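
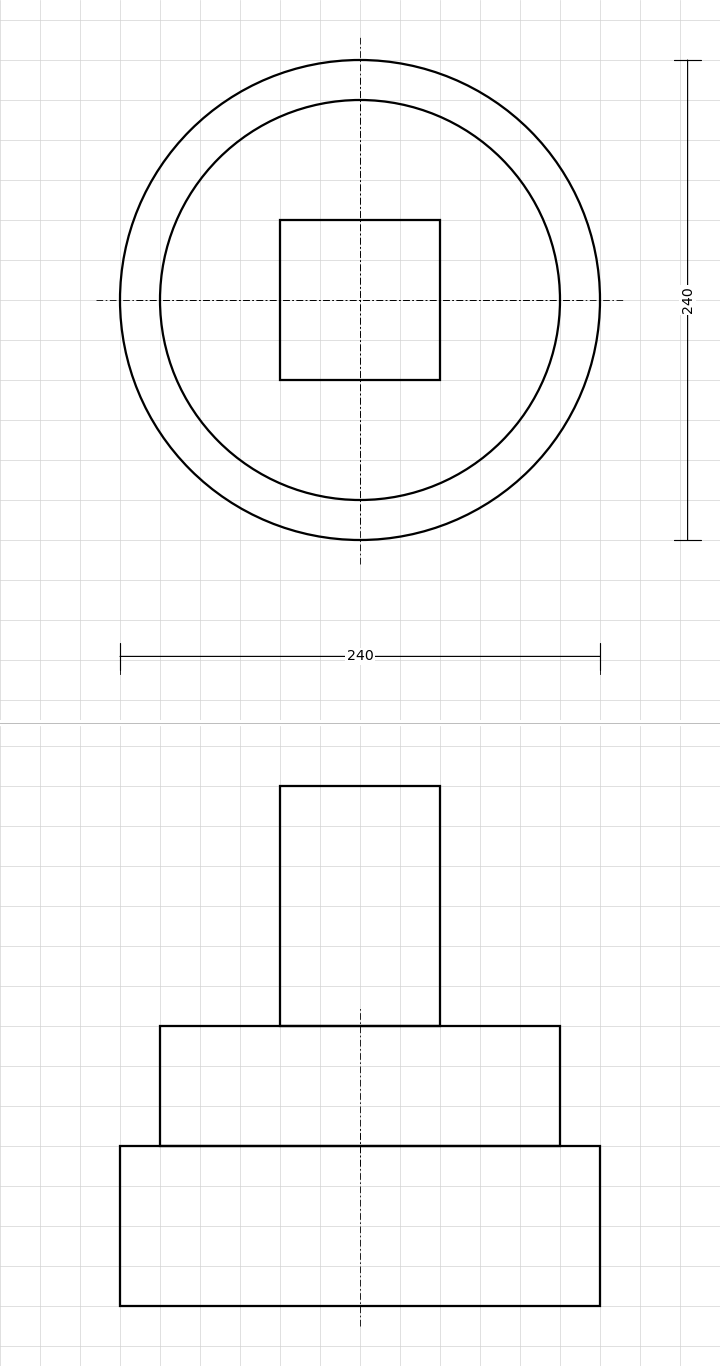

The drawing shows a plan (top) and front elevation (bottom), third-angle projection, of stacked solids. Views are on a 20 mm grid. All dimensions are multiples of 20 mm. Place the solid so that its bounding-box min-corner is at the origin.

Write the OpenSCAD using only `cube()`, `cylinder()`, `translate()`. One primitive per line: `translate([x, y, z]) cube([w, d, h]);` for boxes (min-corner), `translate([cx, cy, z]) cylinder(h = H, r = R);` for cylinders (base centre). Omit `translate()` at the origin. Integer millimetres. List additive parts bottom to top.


translate([120, 120, 0]) cylinder(h = 80, r = 120);
translate([120, 120, 80]) cylinder(h = 60, r = 100);
translate([80, 80, 140]) cube([80, 80, 120]);


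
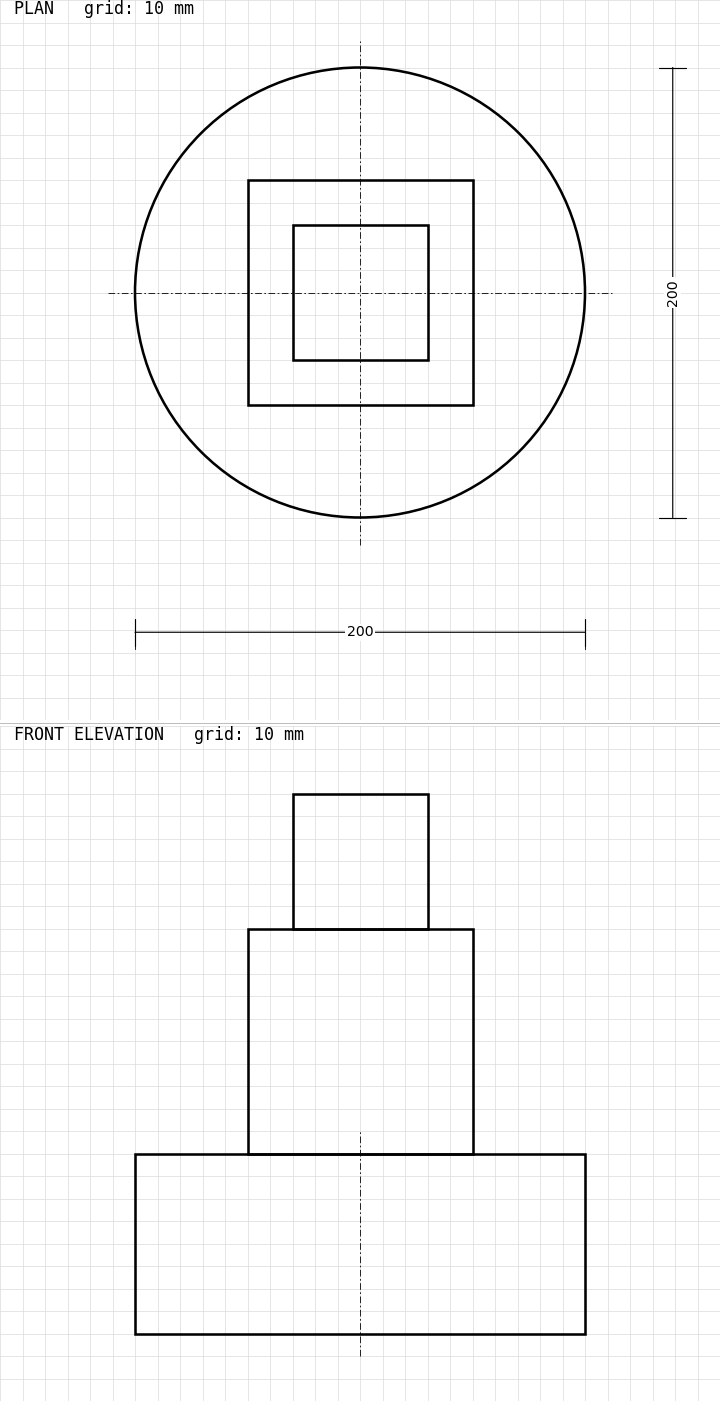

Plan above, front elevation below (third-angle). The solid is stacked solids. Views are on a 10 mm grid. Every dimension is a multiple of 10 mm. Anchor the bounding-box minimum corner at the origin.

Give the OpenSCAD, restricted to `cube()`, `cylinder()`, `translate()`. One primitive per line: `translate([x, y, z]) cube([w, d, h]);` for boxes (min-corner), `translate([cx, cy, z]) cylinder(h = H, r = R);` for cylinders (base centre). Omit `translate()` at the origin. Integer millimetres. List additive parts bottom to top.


translate([100, 100, 0]) cylinder(h = 80, r = 100);
translate([50, 50, 80]) cube([100, 100, 100]);
translate([70, 70, 180]) cube([60, 60, 60]);


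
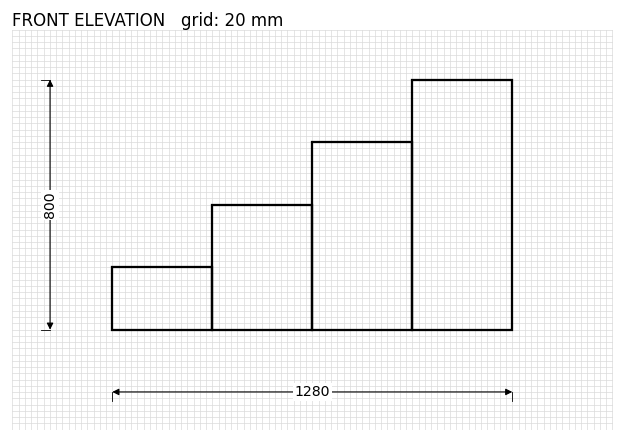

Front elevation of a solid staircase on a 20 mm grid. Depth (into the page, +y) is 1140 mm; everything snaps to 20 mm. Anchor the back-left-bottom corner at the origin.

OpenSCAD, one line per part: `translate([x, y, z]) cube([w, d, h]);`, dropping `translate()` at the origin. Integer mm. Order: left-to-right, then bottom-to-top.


cube([320, 1140, 200]);
translate([320, 0, 0]) cube([320, 1140, 400]);
translate([640, 0, 0]) cube([320, 1140, 600]);
translate([960, 0, 0]) cube([320, 1140, 800]);


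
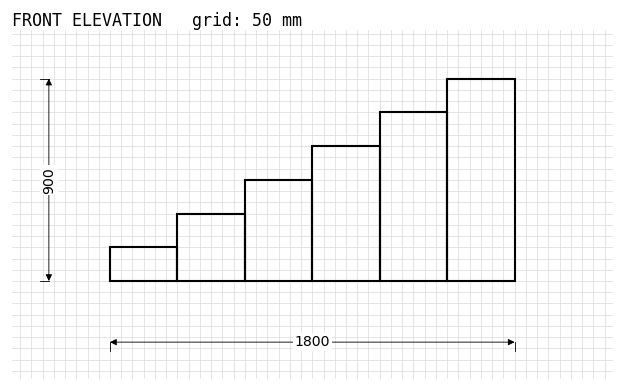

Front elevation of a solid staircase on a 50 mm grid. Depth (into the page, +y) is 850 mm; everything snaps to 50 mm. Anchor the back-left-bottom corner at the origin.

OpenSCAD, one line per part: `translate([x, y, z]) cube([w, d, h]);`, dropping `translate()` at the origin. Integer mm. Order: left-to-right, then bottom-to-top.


cube([300, 850, 150]);
translate([300, 0, 0]) cube([300, 850, 300]);
translate([600, 0, 0]) cube([300, 850, 450]);
translate([900, 0, 0]) cube([300, 850, 600]);
translate([1200, 0, 0]) cube([300, 850, 750]);
translate([1500, 0, 0]) cube([300, 850, 900]);


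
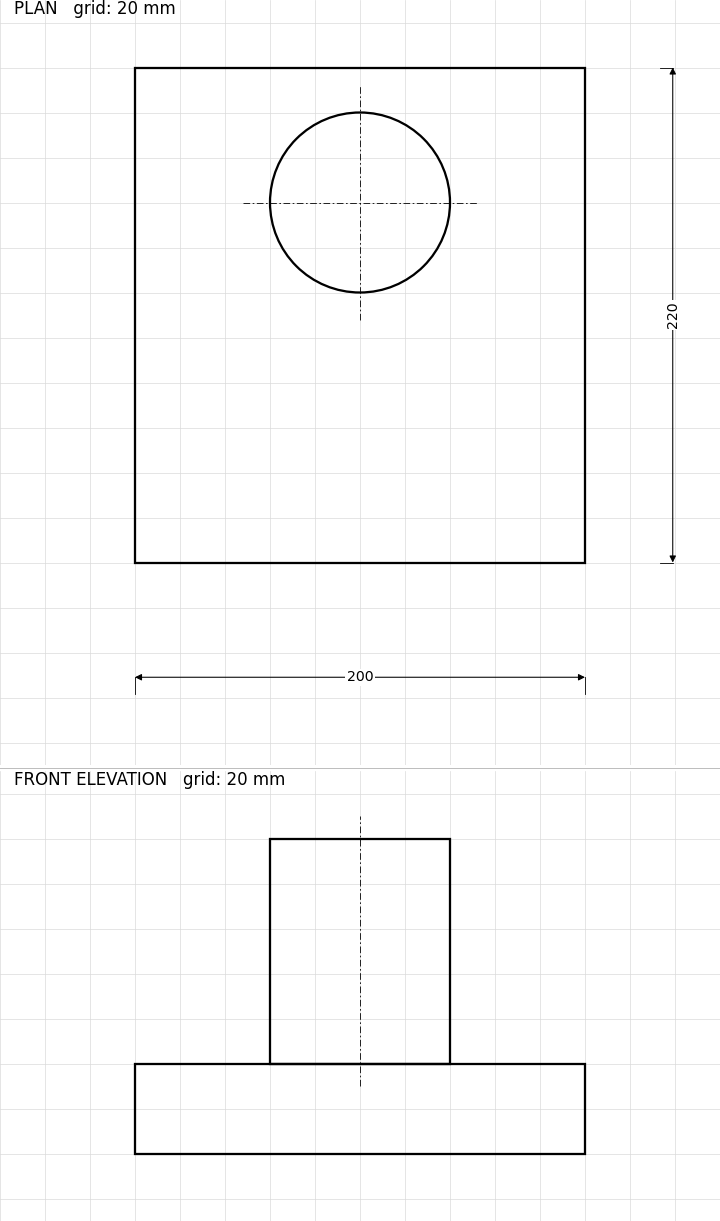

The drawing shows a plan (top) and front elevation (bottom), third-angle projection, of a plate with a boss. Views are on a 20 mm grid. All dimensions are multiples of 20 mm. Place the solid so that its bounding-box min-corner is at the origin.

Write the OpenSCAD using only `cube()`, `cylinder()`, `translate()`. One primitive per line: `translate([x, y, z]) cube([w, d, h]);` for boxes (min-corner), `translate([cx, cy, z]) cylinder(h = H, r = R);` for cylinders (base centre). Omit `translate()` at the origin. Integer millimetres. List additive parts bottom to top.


cube([200, 220, 40]);
translate([100, 160, 40]) cylinder(h = 100, r = 40);


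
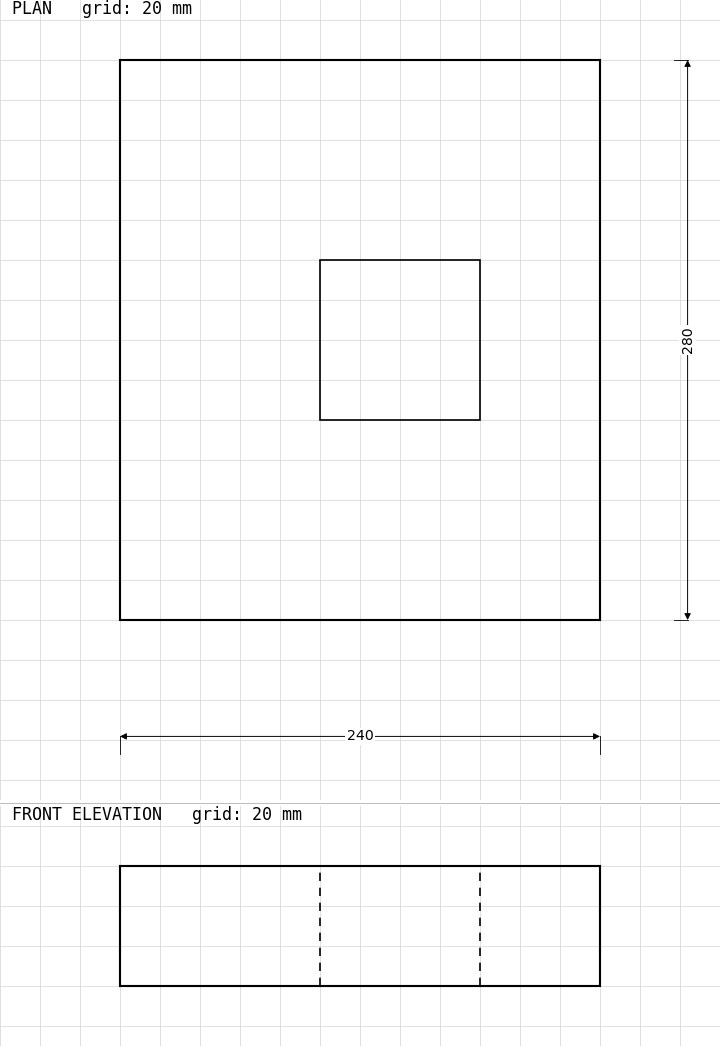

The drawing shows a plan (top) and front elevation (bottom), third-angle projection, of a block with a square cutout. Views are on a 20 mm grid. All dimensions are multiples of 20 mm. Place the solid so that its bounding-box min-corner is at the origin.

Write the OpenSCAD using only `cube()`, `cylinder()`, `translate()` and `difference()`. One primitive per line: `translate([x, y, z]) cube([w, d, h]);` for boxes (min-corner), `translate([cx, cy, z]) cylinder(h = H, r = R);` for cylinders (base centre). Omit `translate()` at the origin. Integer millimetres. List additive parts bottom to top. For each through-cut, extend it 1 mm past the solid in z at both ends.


difference() {
  cube([240, 280, 60]);
  translate([100, 100, -1]) cube([80, 80, 62]);
}


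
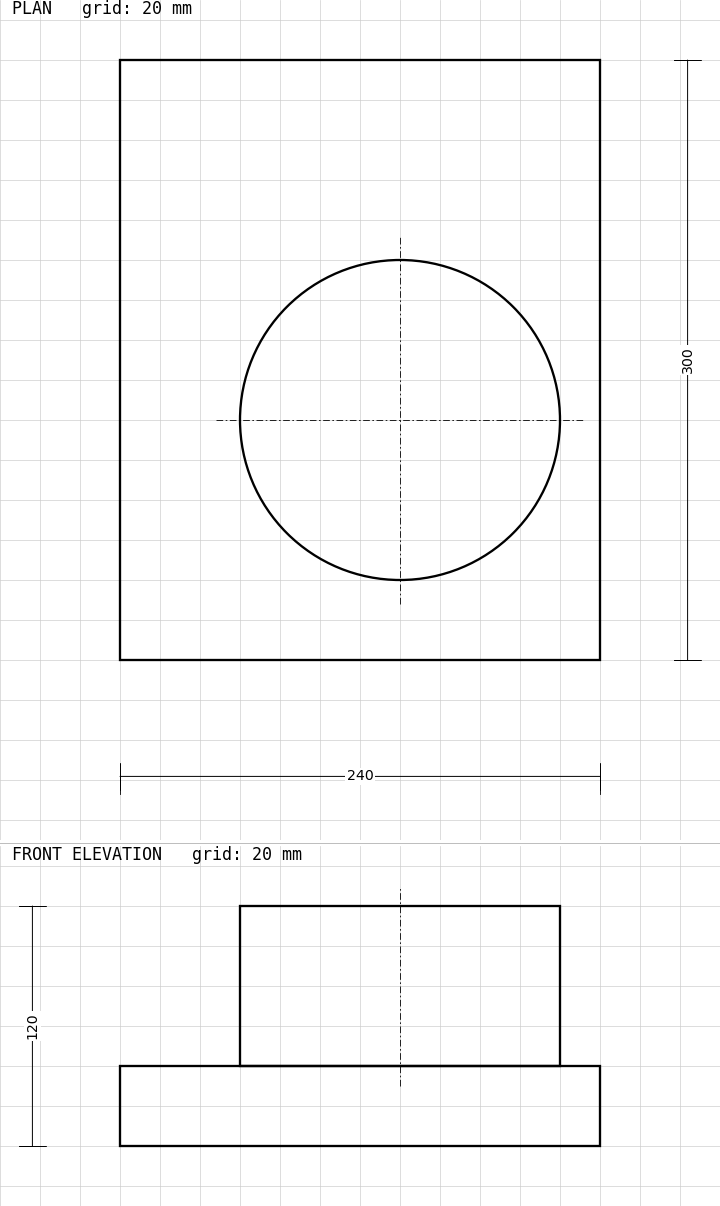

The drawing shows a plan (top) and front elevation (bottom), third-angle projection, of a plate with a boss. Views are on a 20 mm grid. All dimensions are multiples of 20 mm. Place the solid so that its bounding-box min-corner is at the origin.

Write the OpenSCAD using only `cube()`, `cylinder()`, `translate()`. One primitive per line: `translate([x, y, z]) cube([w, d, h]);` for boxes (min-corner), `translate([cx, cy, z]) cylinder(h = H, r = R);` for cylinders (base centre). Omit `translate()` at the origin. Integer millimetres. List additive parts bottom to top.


cube([240, 300, 40]);
translate([140, 120, 40]) cylinder(h = 80, r = 80);


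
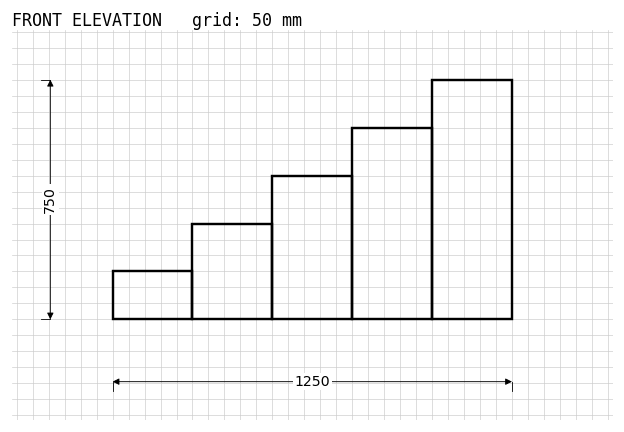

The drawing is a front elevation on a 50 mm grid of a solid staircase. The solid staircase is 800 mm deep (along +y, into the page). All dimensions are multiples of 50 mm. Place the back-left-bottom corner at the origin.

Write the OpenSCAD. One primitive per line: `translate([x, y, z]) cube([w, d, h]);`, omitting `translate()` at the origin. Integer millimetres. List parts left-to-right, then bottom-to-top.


cube([250, 800, 150]);
translate([250, 0, 0]) cube([250, 800, 300]);
translate([500, 0, 0]) cube([250, 800, 450]);
translate([750, 0, 0]) cube([250, 800, 600]);
translate([1000, 0, 0]) cube([250, 800, 750]);


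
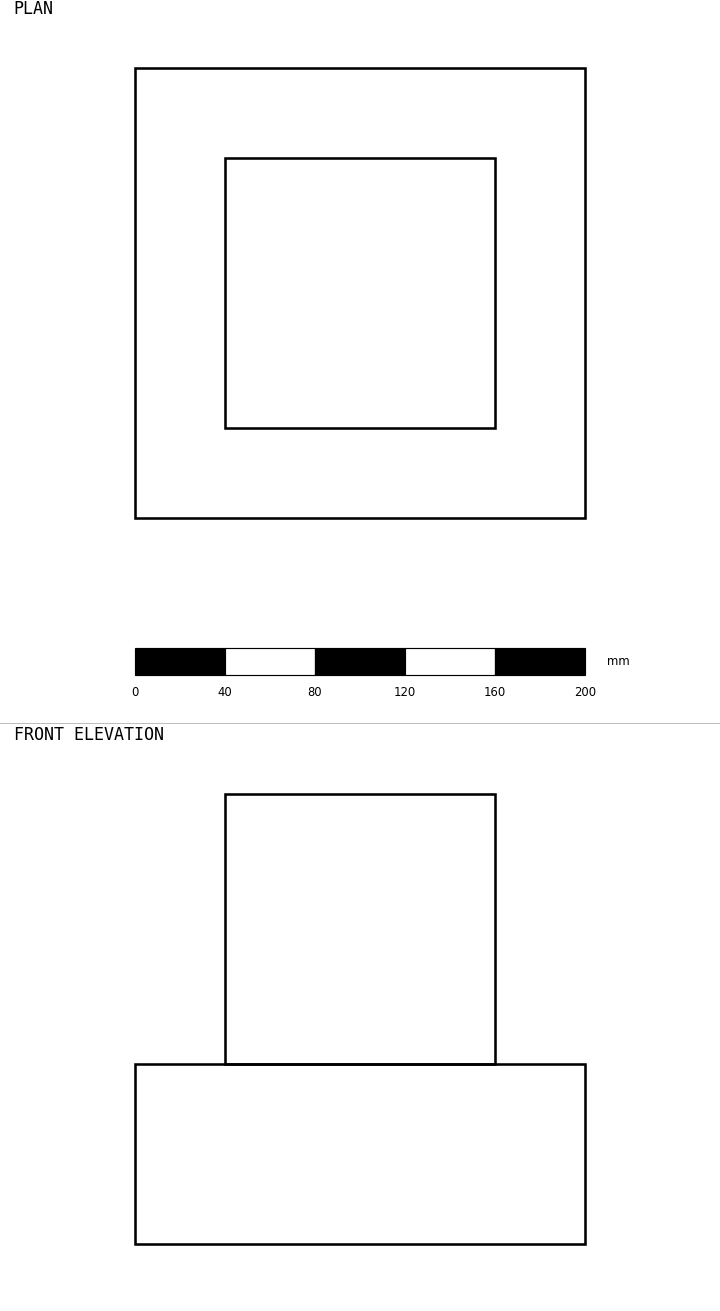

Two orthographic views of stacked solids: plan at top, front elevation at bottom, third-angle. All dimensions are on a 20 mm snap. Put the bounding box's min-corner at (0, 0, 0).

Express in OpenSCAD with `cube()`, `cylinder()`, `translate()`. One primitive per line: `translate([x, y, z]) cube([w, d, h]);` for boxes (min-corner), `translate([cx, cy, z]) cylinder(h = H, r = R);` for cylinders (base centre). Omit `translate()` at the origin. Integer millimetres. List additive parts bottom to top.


cube([200, 200, 80]);
translate([40, 40, 80]) cube([120, 120, 120]);


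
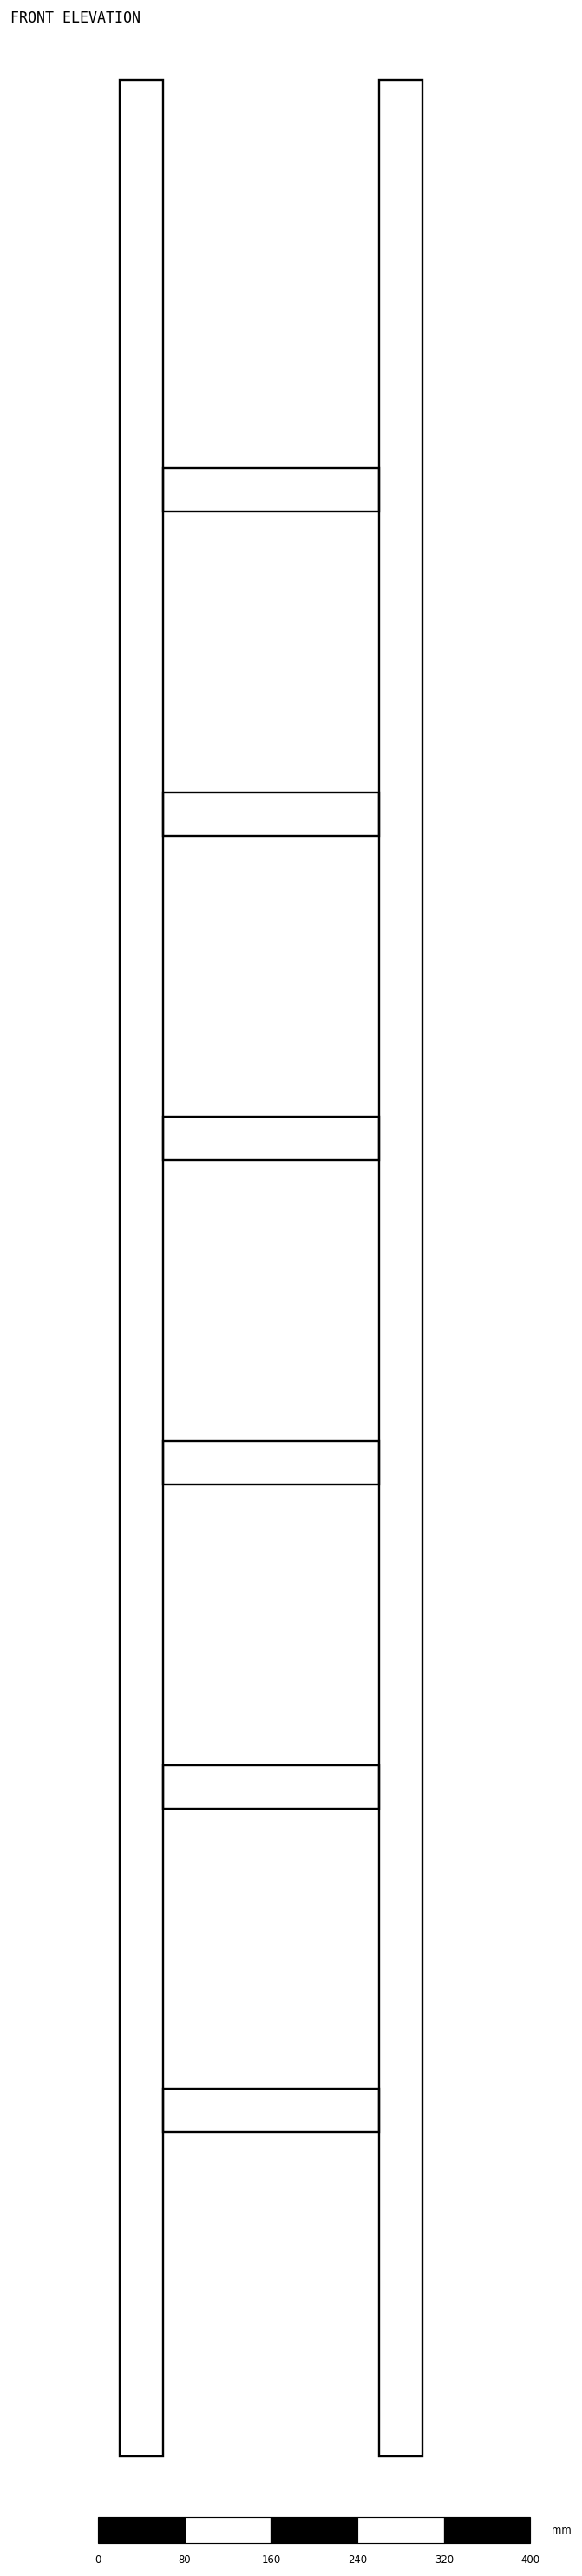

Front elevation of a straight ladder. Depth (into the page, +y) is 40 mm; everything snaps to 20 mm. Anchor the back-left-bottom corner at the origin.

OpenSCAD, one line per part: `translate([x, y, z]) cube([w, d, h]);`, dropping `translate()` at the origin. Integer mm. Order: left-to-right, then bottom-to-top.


cube([40, 40, 2200]);
translate([40, 0, 300]) cube([200, 40, 40]);
translate([40, 0, 600]) cube([200, 40, 40]);
translate([40, 0, 900]) cube([200, 40, 40]);
translate([40, 0, 1200]) cube([200, 40, 40]);
translate([40, 0, 1500]) cube([200, 40, 40]);
translate([40, 0, 1800]) cube([200, 40, 40]);
translate([240, 0, 0]) cube([40, 40, 2200]);


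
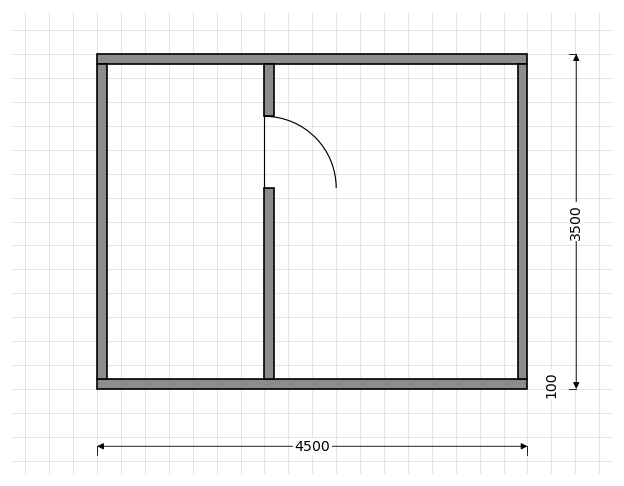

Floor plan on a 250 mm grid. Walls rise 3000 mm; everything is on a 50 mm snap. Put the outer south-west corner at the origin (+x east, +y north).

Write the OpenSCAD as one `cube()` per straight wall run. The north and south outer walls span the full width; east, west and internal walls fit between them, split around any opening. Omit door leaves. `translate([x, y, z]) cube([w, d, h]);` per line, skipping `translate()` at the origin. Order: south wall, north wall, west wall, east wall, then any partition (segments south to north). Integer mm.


cube([4500, 100, 3000]);
translate([0, 3400, 0]) cube([4500, 100, 3000]);
translate([0, 100, 0]) cube([100, 3300, 3000]);
translate([4400, 100, 0]) cube([100, 3300, 3000]);
translate([1750, 100, 0]) cube([100, 2000, 3000]);
translate([1750, 2850, 0]) cube([100, 550, 3000]);


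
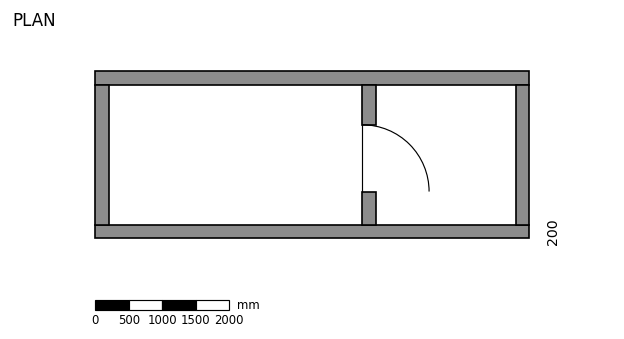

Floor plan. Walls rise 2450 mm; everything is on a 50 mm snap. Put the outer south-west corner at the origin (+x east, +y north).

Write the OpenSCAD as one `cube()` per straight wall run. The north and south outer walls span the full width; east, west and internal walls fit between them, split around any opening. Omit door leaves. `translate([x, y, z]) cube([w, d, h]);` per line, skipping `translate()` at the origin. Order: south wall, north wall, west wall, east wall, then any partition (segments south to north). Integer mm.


cube([6500, 200, 2450]);
translate([0, 2300, 0]) cube([6500, 200, 2450]);
translate([0, 200, 0]) cube([200, 2100, 2450]);
translate([6300, 200, 0]) cube([200, 2100, 2450]);
translate([4000, 200, 0]) cube([200, 500, 2450]);
translate([4000, 1700, 0]) cube([200, 600, 2450]);


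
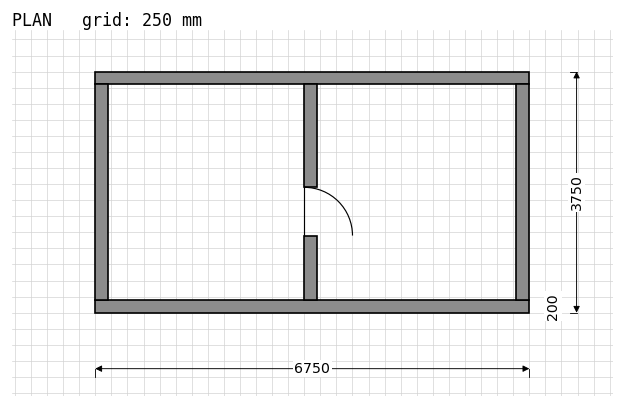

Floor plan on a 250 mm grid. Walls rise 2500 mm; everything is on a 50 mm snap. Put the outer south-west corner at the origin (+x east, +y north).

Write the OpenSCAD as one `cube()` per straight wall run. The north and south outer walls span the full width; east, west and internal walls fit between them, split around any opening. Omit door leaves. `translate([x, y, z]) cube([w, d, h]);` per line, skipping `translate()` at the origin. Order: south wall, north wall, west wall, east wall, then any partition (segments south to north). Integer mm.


cube([6750, 200, 2500]);
translate([0, 3550, 0]) cube([6750, 200, 2500]);
translate([0, 200, 0]) cube([200, 3350, 2500]);
translate([6550, 200, 0]) cube([200, 3350, 2500]);
translate([3250, 200, 0]) cube([200, 1000, 2500]);
translate([3250, 1950, 0]) cube([200, 1600, 2500]);


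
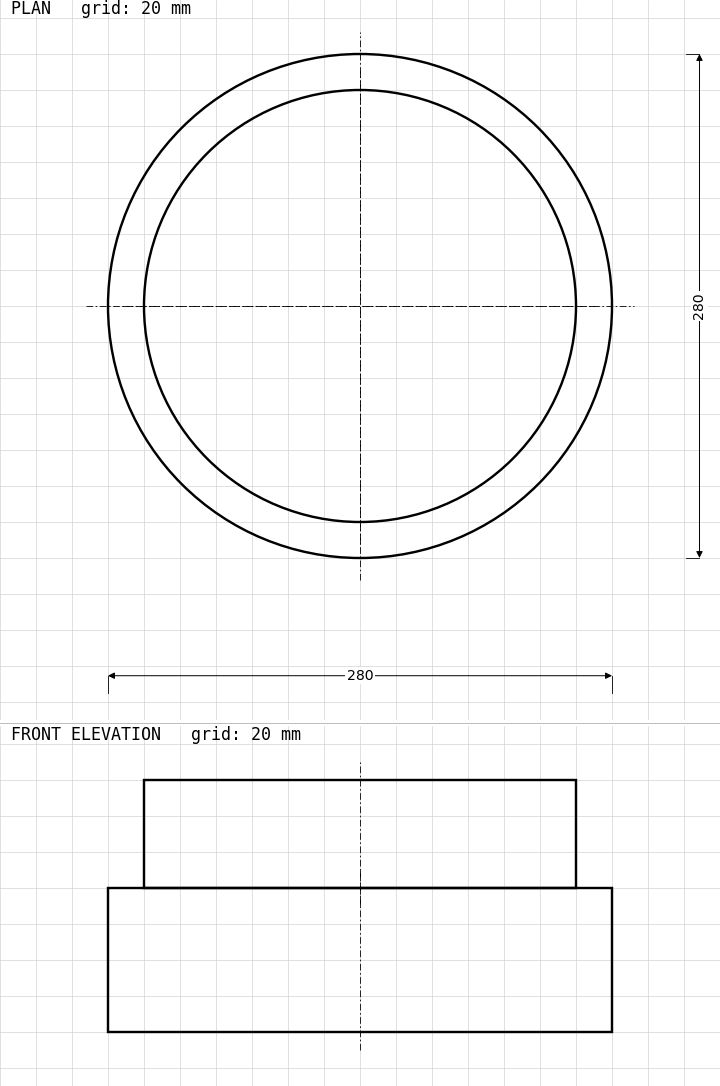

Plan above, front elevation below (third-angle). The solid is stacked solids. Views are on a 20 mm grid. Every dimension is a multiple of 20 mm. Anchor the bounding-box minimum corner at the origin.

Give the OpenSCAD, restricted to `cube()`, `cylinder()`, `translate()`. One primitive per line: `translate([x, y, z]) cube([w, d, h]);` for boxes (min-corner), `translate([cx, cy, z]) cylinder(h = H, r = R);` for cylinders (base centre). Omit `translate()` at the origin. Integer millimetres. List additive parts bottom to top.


translate([140, 140, 0]) cylinder(h = 80, r = 140);
translate([140, 140, 80]) cylinder(h = 60, r = 120);


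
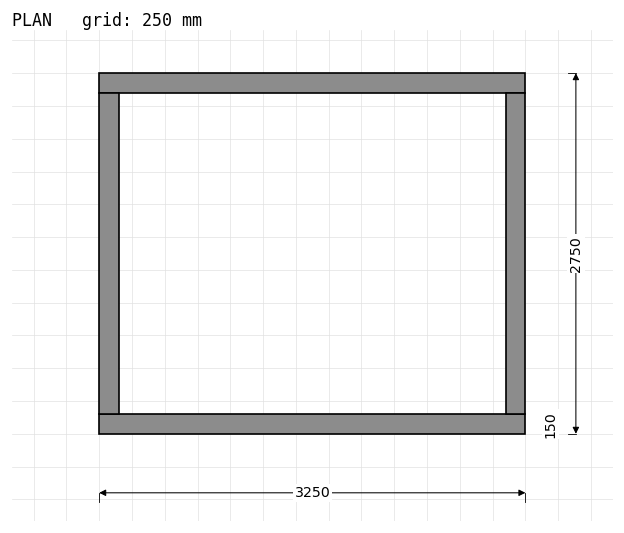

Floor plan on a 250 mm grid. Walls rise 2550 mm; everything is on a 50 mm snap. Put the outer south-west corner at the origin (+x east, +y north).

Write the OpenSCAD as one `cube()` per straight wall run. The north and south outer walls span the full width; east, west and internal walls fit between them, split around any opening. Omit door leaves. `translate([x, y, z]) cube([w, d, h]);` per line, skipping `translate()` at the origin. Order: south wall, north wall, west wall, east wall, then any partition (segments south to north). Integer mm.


cube([3250, 150, 2550]);
translate([0, 2600, 0]) cube([3250, 150, 2550]);
translate([0, 150, 0]) cube([150, 2450, 2550]);
translate([3100, 150, 0]) cube([150, 2450, 2550]);


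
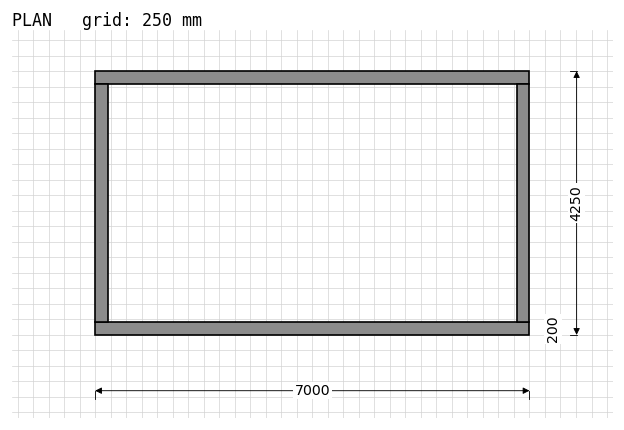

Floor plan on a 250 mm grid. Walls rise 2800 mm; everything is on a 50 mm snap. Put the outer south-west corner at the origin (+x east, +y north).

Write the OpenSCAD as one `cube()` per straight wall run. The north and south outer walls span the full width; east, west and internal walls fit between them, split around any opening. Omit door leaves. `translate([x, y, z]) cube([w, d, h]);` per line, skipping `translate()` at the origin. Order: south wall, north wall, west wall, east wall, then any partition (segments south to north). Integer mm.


cube([7000, 200, 2800]);
translate([0, 4050, 0]) cube([7000, 200, 2800]);
translate([0, 200, 0]) cube([200, 3850, 2800]);
translate([6800, 200, 0]) cube([200, 3850, 2800]);


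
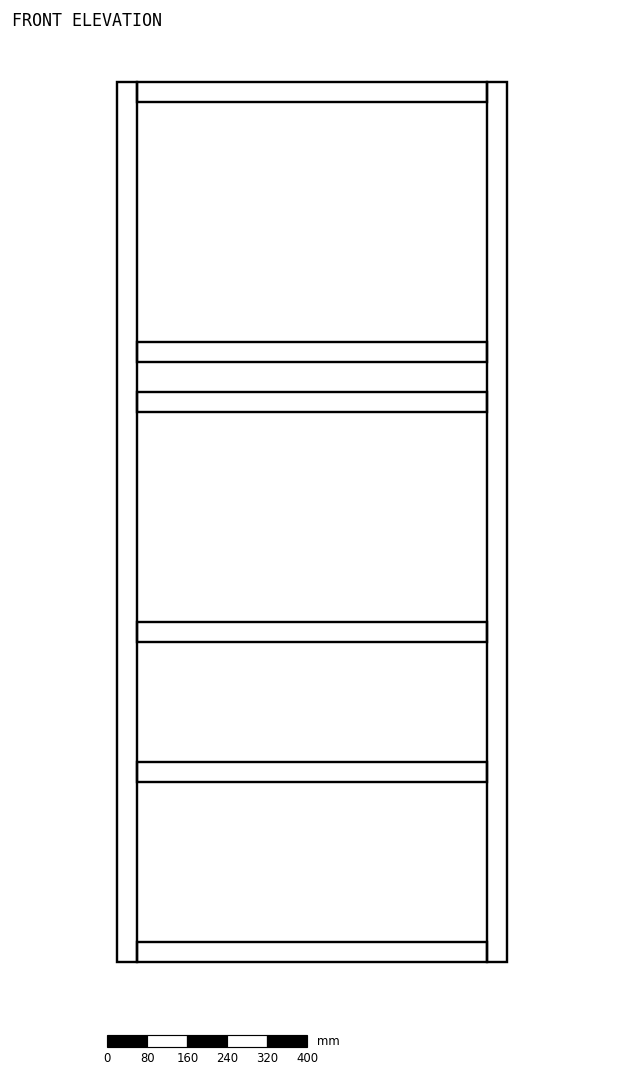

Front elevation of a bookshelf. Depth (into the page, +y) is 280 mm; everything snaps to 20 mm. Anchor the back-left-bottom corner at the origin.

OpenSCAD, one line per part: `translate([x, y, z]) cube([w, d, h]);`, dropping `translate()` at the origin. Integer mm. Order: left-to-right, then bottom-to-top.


cube([40, 280, 1760]);
translate([40, 0, 0]) cube([700, 280, 40]);
translate([40, 0, 360]) cube([700, 280, 40]);
translate([40, 0, 640]) cube([700, 280, 40]);
translate([40, 0, 1100]) cube([700, 280, 40]);
translate([40, 0, 1200]) cube([700, 280, 40]);
translate([40, 0, 1720]) cube([700, 280, 40]);
translate([740, 0, 0]) cube([40, 280, 1760]);


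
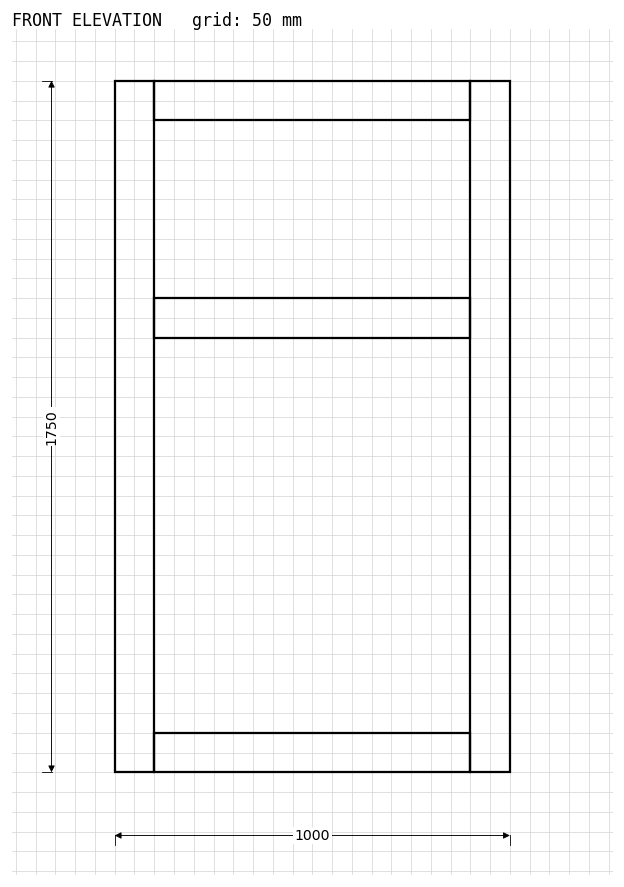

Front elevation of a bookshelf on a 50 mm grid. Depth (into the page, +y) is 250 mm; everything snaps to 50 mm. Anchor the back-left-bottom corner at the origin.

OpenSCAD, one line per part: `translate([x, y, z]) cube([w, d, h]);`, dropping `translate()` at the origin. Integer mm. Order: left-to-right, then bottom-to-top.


cube([100, 250, 1750]);
translate([100, 0, 0]) cube([800, 250, 100]);
translate([100, 0, 1100]) cube([800, 250, 100]);
translate([100, 0, 1650]) cube([800, 250, 100]);
translate([900, 0, 0]) cube([100, 250, 1750]);


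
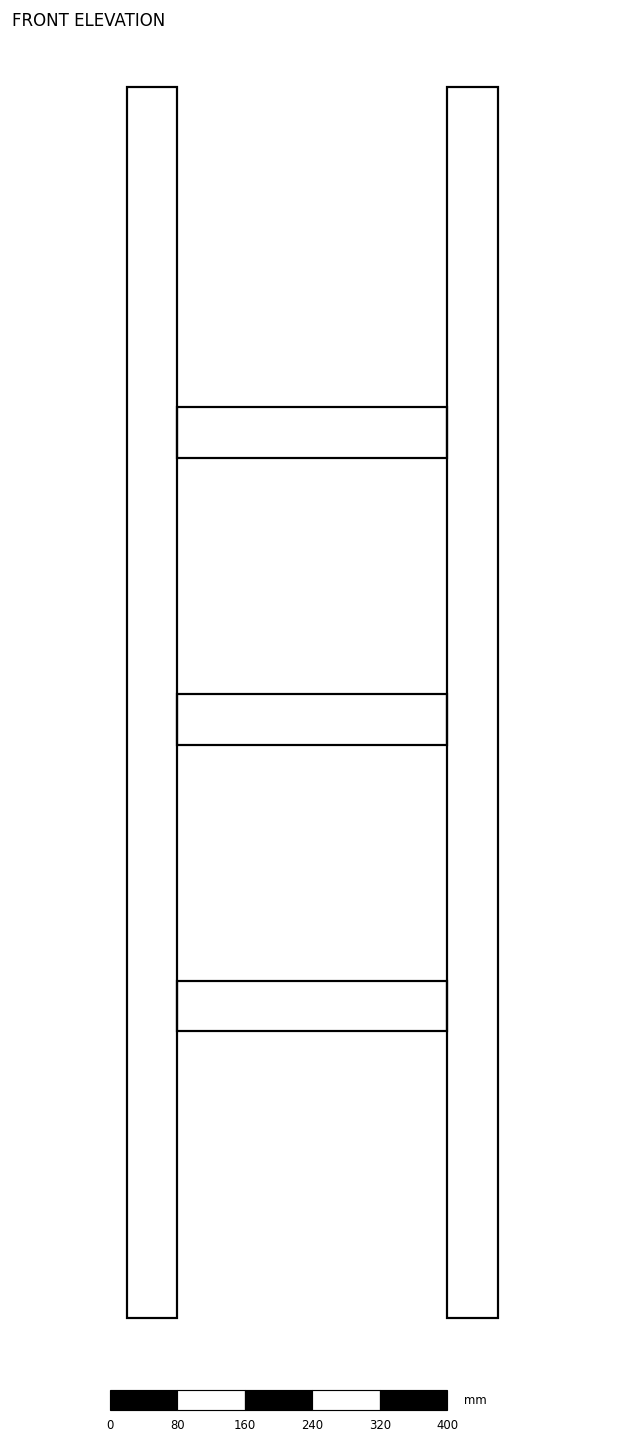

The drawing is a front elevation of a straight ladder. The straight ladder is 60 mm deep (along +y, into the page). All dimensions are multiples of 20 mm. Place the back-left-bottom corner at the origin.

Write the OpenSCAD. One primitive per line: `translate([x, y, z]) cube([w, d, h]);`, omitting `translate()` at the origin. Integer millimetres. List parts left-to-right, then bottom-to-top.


cube([60, 60, 1460]);
translate([60, 0, 340]) cube([320, 60, 60]);
translate([60, 0, 680]) cube([320, 60, 60]);
translate([60, 0, 1020]) cube([320, 60, 60]);
translate([380, 0, 0]) cube([60, 60, 1460]);


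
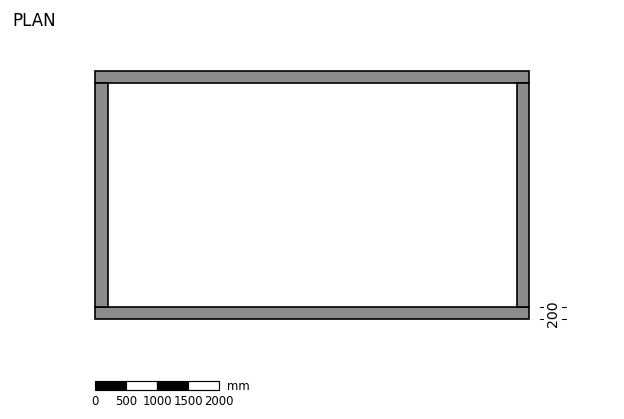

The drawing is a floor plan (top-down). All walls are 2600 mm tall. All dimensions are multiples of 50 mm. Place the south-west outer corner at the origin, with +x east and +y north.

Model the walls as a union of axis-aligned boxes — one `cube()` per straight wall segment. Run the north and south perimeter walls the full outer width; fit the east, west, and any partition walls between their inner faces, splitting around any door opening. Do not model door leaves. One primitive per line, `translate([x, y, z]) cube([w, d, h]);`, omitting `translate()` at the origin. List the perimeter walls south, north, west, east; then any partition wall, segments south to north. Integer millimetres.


cube([7000, 200, 2600]);
translate([0, 3800, 0]) cube([7000, 200, 2600]);
translate([0, 200, 0]) cube([200, 3600, 2600]);
translate([6800, 200, 0]) cube([200, 3600, 2600]);


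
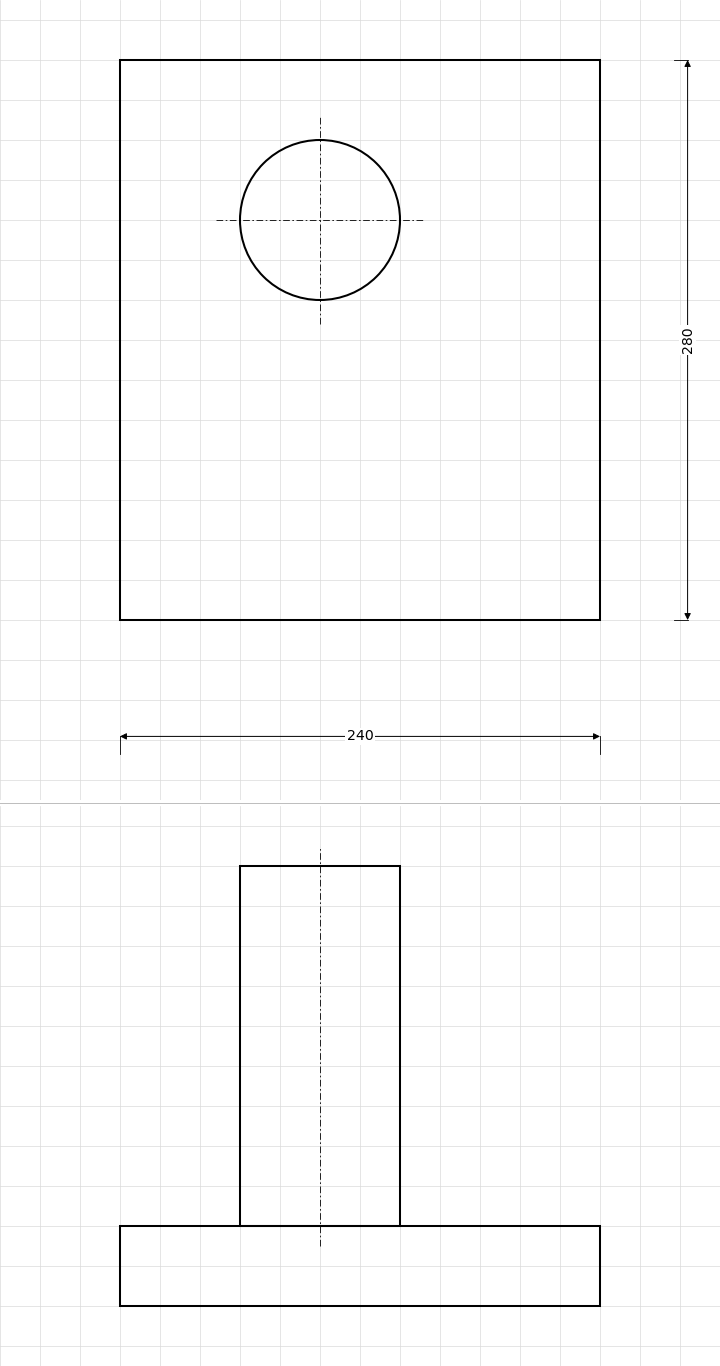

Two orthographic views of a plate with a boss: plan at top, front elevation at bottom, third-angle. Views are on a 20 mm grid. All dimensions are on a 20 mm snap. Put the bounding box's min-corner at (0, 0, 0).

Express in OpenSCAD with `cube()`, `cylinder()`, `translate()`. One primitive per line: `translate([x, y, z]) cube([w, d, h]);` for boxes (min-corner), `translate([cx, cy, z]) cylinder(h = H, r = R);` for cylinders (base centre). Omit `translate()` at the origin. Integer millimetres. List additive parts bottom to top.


cube([240, 280, 40]);
translate([100, 200, 40]) cylinder(h = 180, r = 40);


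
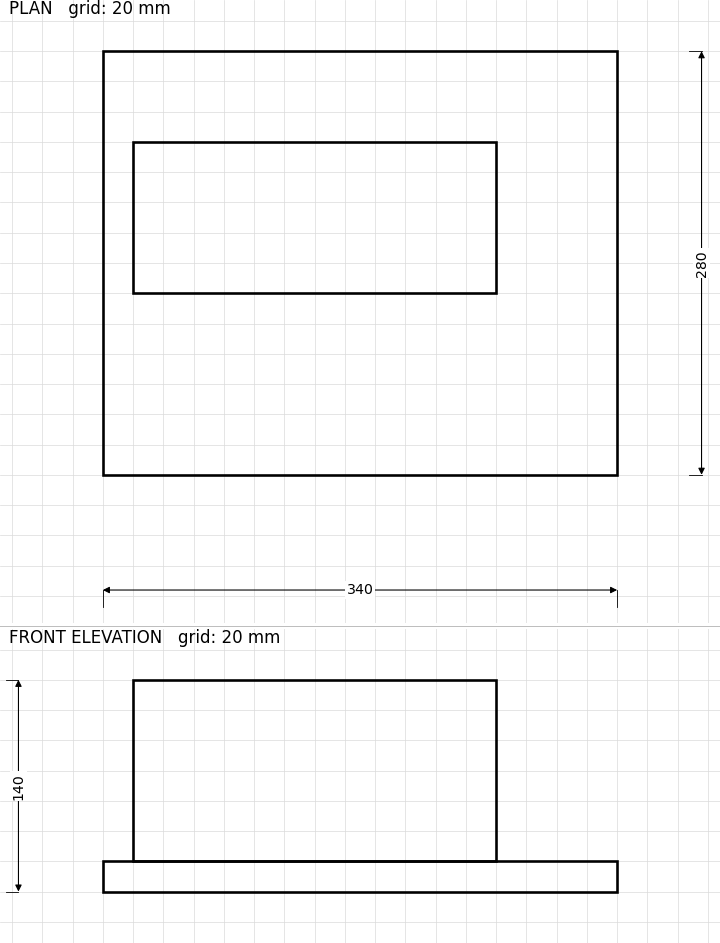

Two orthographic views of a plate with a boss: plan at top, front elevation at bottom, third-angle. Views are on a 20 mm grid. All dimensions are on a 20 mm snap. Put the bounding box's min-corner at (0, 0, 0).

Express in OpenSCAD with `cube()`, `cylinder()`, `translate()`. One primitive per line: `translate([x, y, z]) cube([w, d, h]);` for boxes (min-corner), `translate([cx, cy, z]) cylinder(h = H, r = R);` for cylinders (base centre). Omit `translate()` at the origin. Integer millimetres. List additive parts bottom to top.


cube([340, 280, 20]);
translate([20, 120, 20]) cube([240, 100, 120]);


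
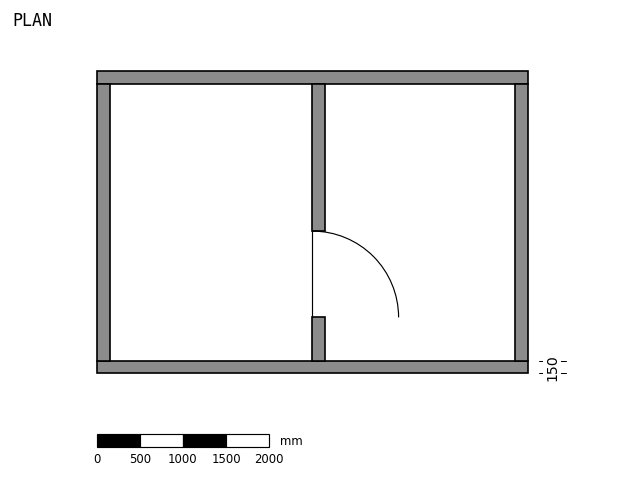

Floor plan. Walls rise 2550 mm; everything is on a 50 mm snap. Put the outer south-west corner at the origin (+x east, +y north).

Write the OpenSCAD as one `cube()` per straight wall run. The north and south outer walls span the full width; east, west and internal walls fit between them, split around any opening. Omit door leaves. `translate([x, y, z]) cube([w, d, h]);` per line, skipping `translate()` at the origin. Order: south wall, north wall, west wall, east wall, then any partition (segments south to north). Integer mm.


cube([5000, 150, 2550]);
translate([0, 3350, 0]) cube([5000, 150, 2550]);
translate([0, 150, 0]) cube([150, 3200, 2550]);
translate([4850, 150, 0]) cube([150, 3200, 2550]);
translate([2500, 150, 0]) cube([150, 500, 2550]);
translate([2500, 1650, 0]) cube([150, 1700, 2550]);


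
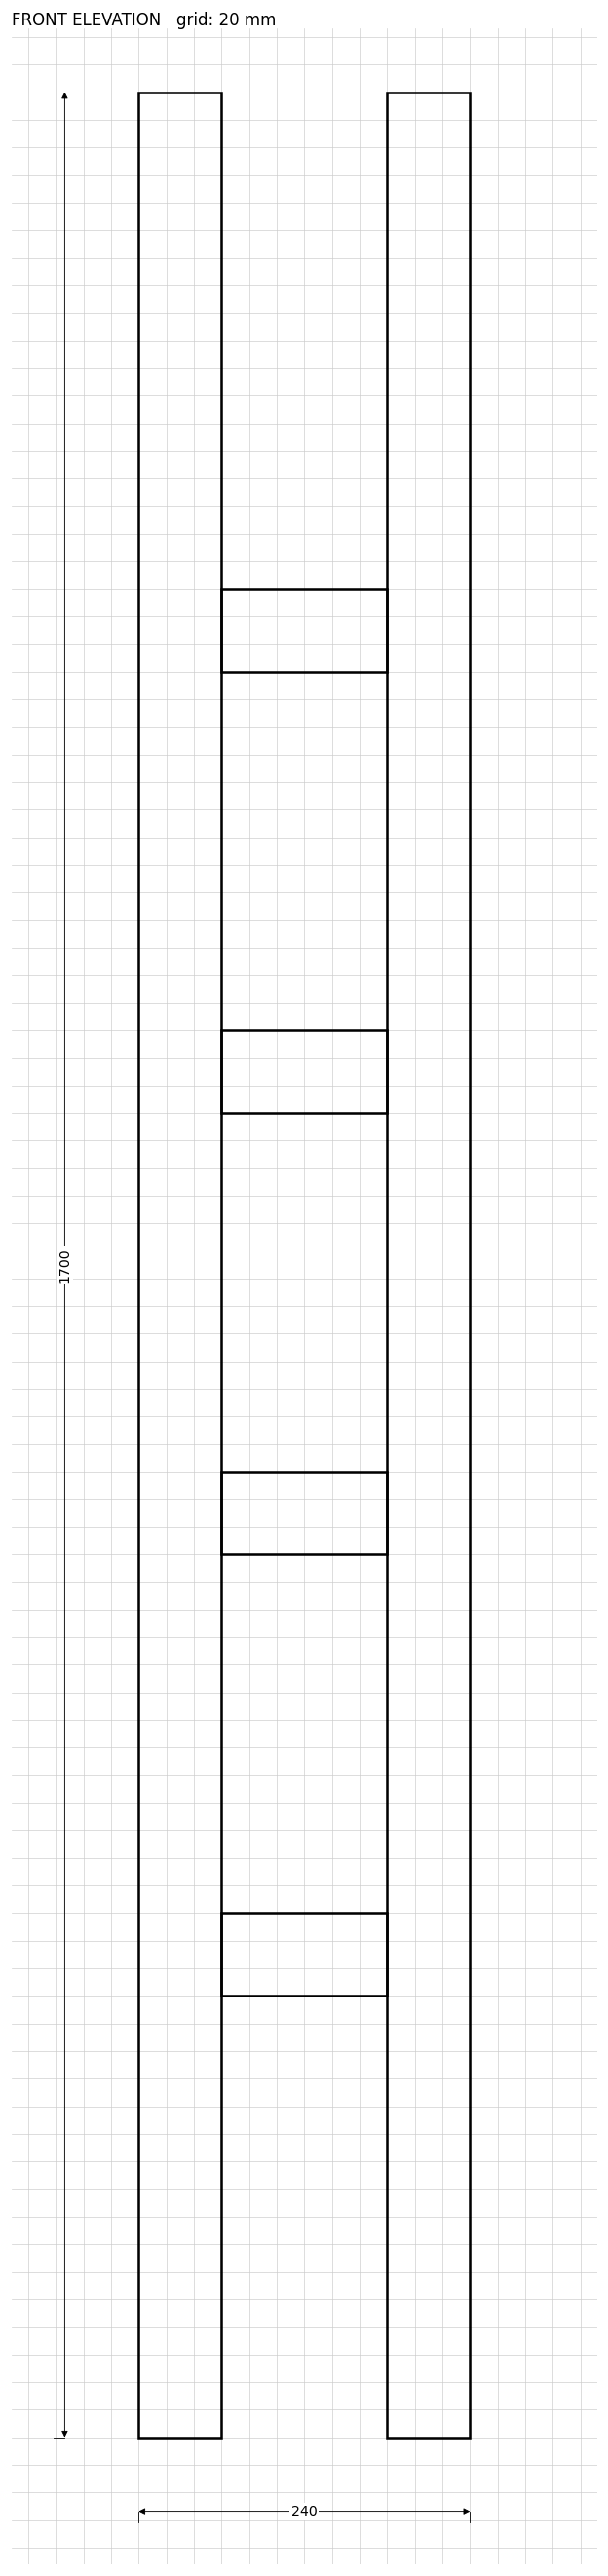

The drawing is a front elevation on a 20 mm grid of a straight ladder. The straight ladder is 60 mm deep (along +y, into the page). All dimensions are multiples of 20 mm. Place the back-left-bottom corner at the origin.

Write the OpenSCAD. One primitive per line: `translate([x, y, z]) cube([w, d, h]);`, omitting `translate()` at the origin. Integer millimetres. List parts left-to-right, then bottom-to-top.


cube([60, 60, 1700]);
translate([60, 0, 320]) cube([120, 60, 60]);
translate([60, 0, 640]) cube([120, 60, 60]);
translate([60, 0, 960]) cube([120, 60, 60]);
translate([60, 0, 1280]) cube([120, 60, 60]);
translate([180, 0, 0]) cube([60, 60, 1700]);


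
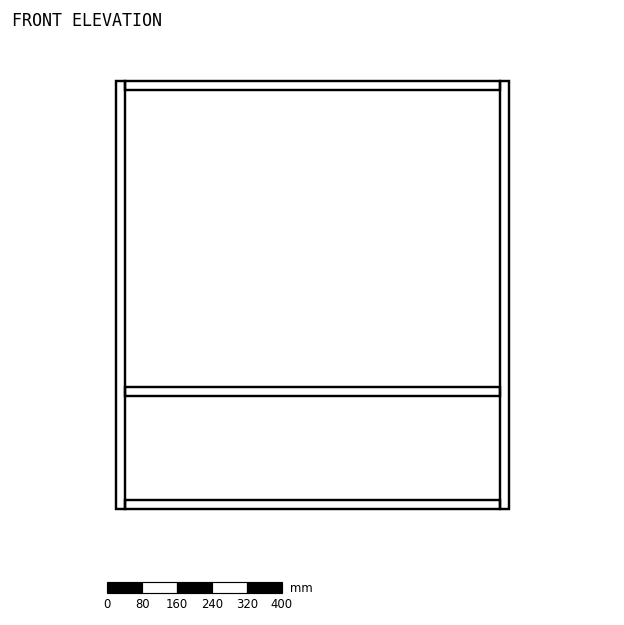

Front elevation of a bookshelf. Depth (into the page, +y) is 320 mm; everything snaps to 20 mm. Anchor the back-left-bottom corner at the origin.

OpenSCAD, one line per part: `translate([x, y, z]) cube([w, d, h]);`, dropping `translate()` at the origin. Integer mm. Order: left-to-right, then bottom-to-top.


cube([20, 320, 980]);
translate([20, 0, 0]) cube([860, 320, 20]);
translate([20, 0, 260]) cube([860, 320, 20]);
translate([20, 0, 960]) cube([860, 320, 20]);
translate([880, 0, 0]) cube([20, 320, 980]);


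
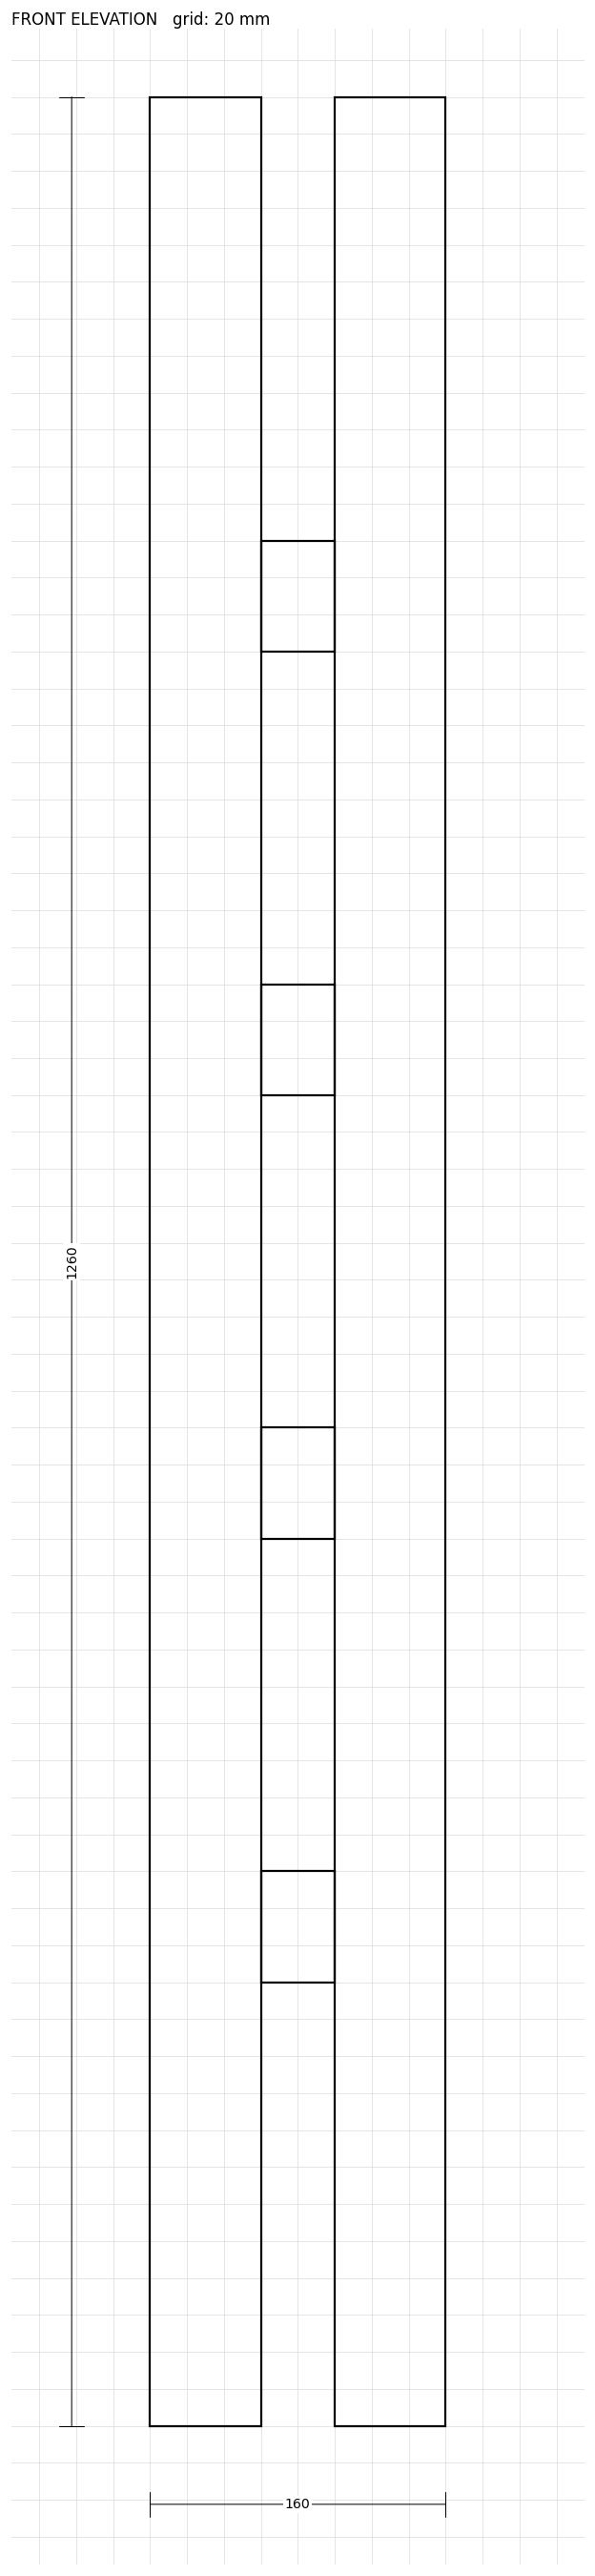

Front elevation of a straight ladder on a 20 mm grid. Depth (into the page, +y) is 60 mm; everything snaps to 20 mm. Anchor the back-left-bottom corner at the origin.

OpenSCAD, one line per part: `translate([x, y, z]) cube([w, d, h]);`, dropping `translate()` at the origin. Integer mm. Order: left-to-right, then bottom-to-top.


cube([60, 60, 1260]);
translate([60, 0, 240]) cube([40, 60, 60]);
translate([60, 0, 480]) cube([40, 60, 60]);
translate([60, 0, 720]) cube([40, 60, 60]);
translate([60, 0, 960]) cube([40, 60, 60]);
translate([100, 0, 0]) cube([60, 60, 1260]);


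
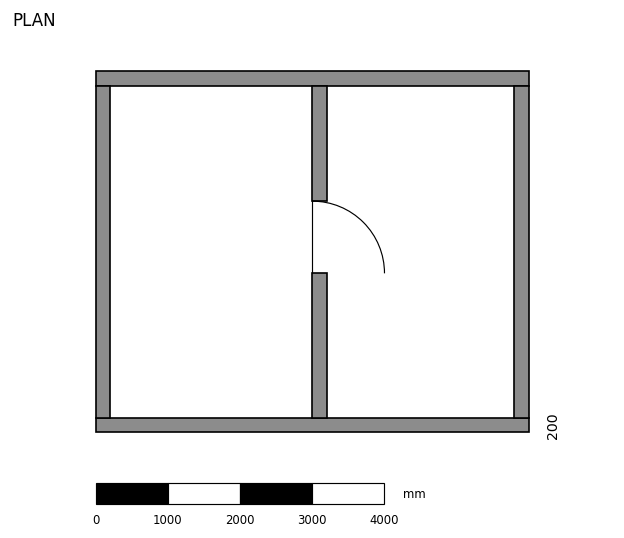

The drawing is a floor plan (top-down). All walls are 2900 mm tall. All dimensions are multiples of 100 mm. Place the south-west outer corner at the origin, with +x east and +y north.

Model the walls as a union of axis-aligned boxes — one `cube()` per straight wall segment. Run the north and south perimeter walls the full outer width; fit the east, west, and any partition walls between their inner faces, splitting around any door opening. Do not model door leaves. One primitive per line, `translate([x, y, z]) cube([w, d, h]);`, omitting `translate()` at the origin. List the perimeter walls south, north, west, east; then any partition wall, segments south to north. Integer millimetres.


cube([6000, 200, 2900]);
translate([0, 4800, 0]) cube([6000, 200, 2900]);
translate([0, 200, 0]) cube([200, 4600, 2900]);
translate([5800, 200, 0]) cube([200, 4600, 2900]);
translate([3000, 200, 0]) cube([200, 2000, 2900]);
translate([3000, 3200, 0]) cube([200, 1600, 2900]);


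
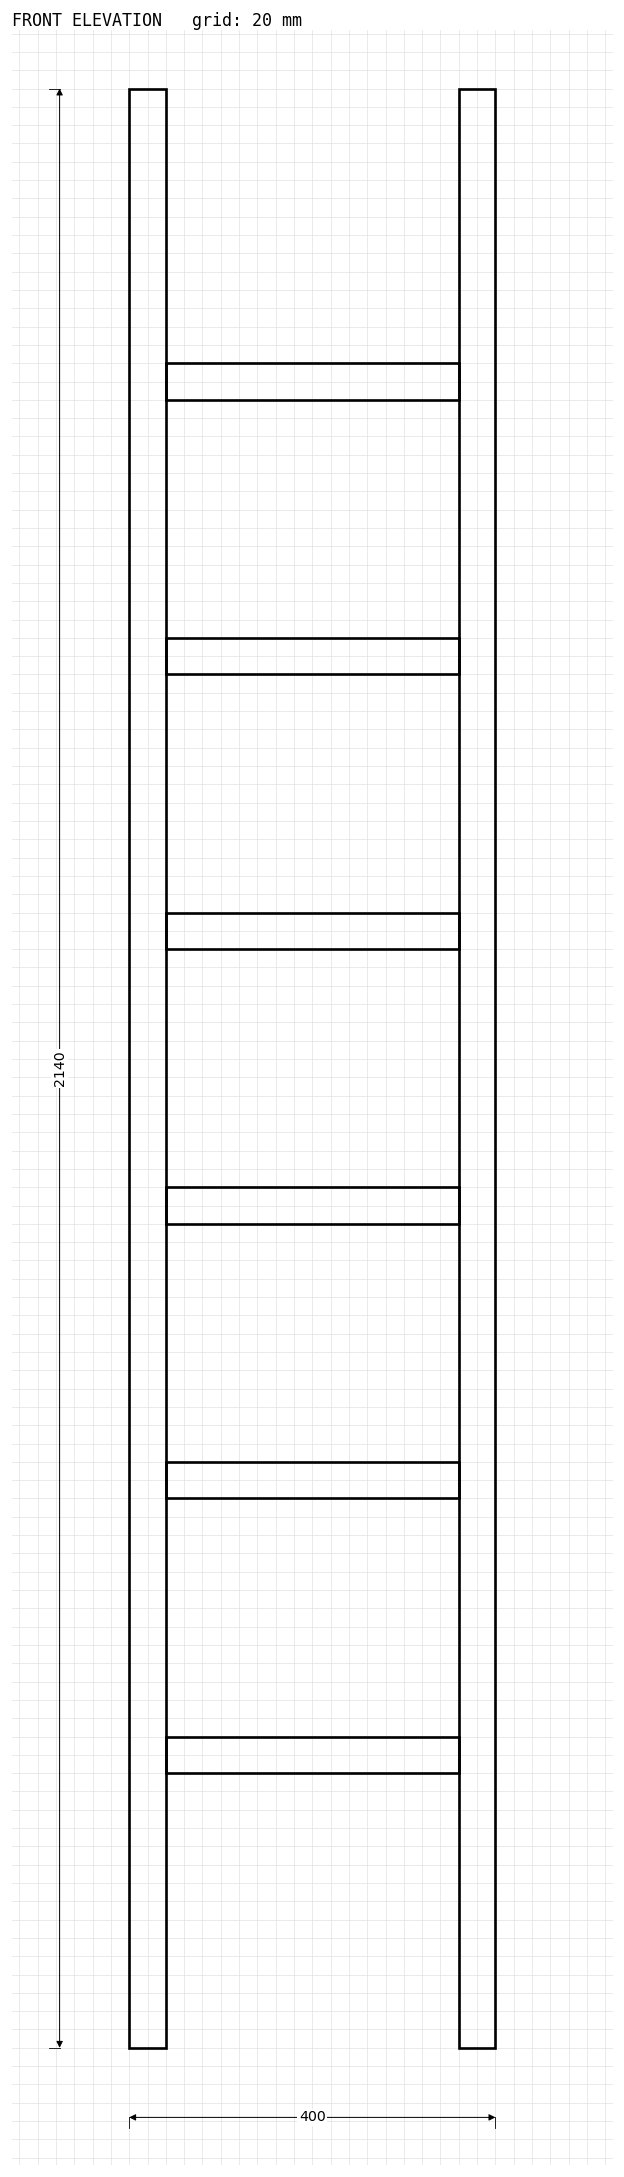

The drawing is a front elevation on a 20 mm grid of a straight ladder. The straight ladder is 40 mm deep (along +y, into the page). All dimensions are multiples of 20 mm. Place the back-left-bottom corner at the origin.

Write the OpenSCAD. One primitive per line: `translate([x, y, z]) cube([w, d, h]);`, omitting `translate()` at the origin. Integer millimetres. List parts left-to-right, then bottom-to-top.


cube([40, 40, 2140]);
translate([40, 0, 300]) cube([320, 40, 40]);
translate([40, 0, 600]) cube([320, 40, 40]);
translate([40, 0, 900]) cube([320, 40, 40]);
translate([40, 0, 1200]) cube([320, 40, 40]);
translate([40, 0, 1500]) cube([320, 40, 40]);
translate([40, 0, 1800]) cube([320, 40, 40]);
translate([360, 0, 0]) cube([40, 40, 2140]);


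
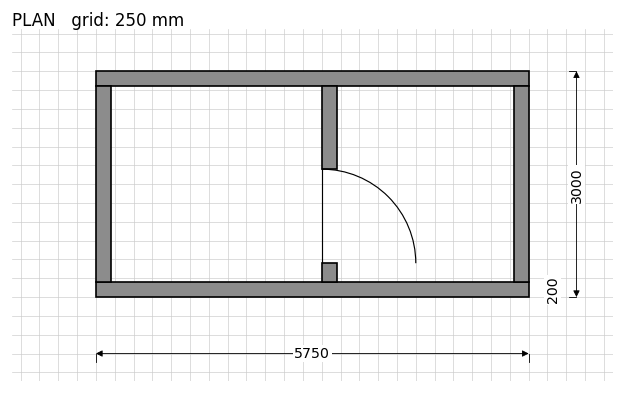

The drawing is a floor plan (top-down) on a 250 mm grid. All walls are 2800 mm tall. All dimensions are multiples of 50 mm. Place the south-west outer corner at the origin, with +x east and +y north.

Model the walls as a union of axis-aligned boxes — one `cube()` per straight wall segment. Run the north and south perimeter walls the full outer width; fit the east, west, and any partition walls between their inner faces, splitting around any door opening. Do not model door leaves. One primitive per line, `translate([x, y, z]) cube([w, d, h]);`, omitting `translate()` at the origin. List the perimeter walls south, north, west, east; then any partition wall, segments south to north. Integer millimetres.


cube([5750, 200, 2800]);
translate([0, 2800, 0]) cube([5750, 200, 2800]);
translate([0, 200, 0]) cube([200, 2600, 2800]);
translate([5550, 200, 0]) cube([200, 2600, 2800]);
translate([3000, 200, 0]) cube([200, 250, 2800]);
translate([3000, 1700, 0]) cube([200, 1100, 2800]);


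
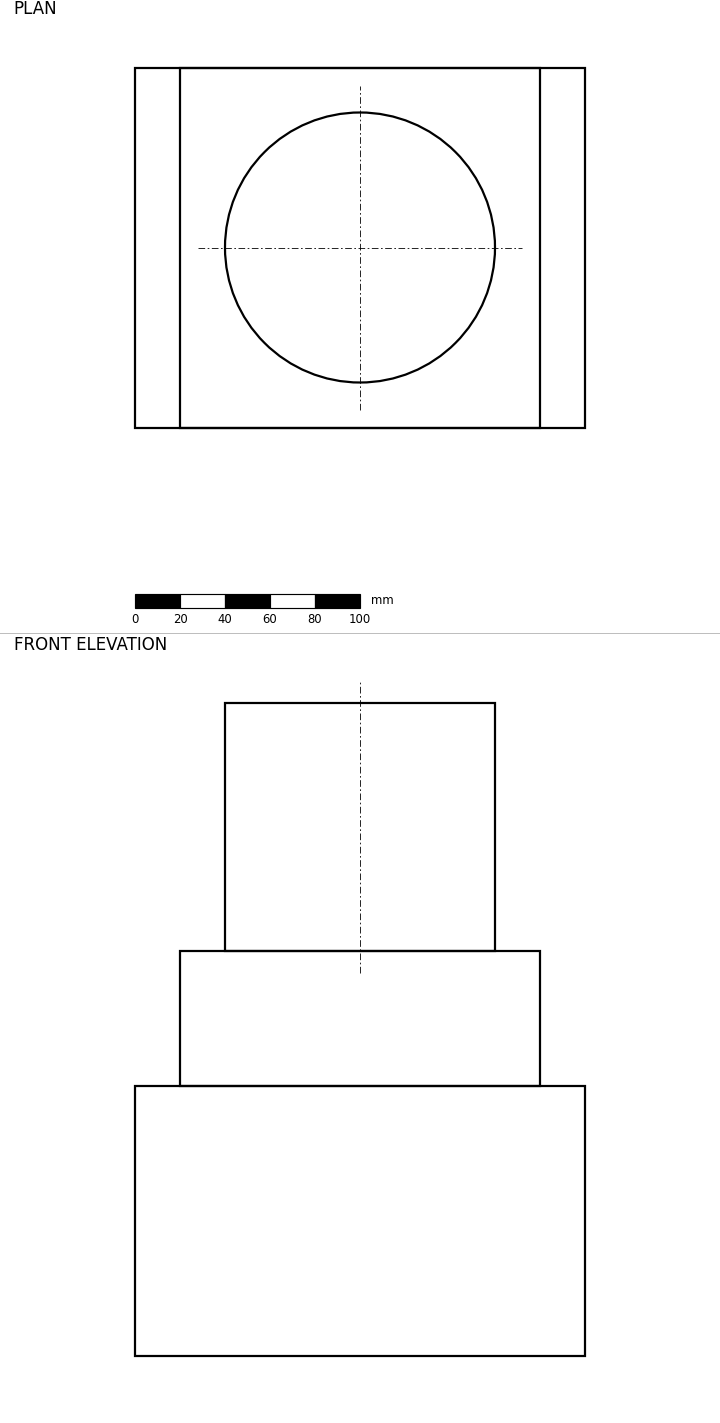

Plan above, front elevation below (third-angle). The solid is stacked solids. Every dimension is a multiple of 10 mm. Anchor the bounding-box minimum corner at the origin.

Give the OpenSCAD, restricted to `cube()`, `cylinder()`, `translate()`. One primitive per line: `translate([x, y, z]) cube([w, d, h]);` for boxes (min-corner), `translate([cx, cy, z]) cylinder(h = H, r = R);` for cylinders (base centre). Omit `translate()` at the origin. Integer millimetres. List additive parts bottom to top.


cube([200, 160, 120]);
translate([20, 0, 120]) cube([160, 160, 60]);
translate([100, 80, 180]) cylinder(h = 110, r = 60);


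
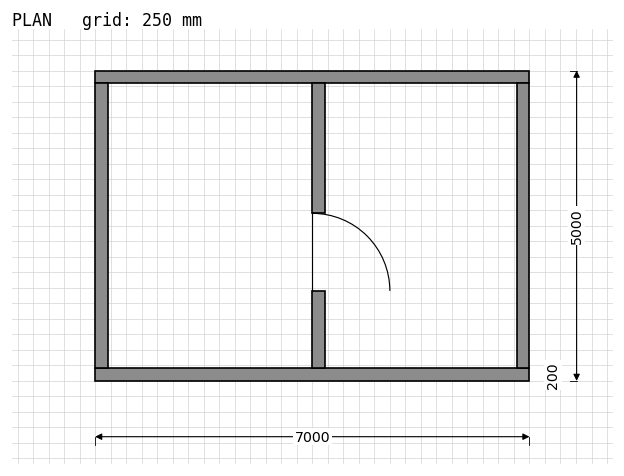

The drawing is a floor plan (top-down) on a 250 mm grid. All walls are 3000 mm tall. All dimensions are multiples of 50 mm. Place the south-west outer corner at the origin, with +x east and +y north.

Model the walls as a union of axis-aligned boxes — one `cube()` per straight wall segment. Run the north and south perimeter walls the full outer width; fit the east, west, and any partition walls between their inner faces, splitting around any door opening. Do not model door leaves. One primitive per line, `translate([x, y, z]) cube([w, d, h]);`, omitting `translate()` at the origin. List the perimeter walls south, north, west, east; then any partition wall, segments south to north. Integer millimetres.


cube([7000, 200, 3000]);
translate([0, 4800, 0]) cube([7000, 200, 3000]);
translate([0, 200, 0]) cube([200, 4600, 3000]);
translate([6800, 200, 0]) cube([200, 4600, 3000]);
translate([3500, 200, 0]) cube([200, 1250, 3000]);
translate([3500, 2700, 0]) cube([200, 2100, 3000]);


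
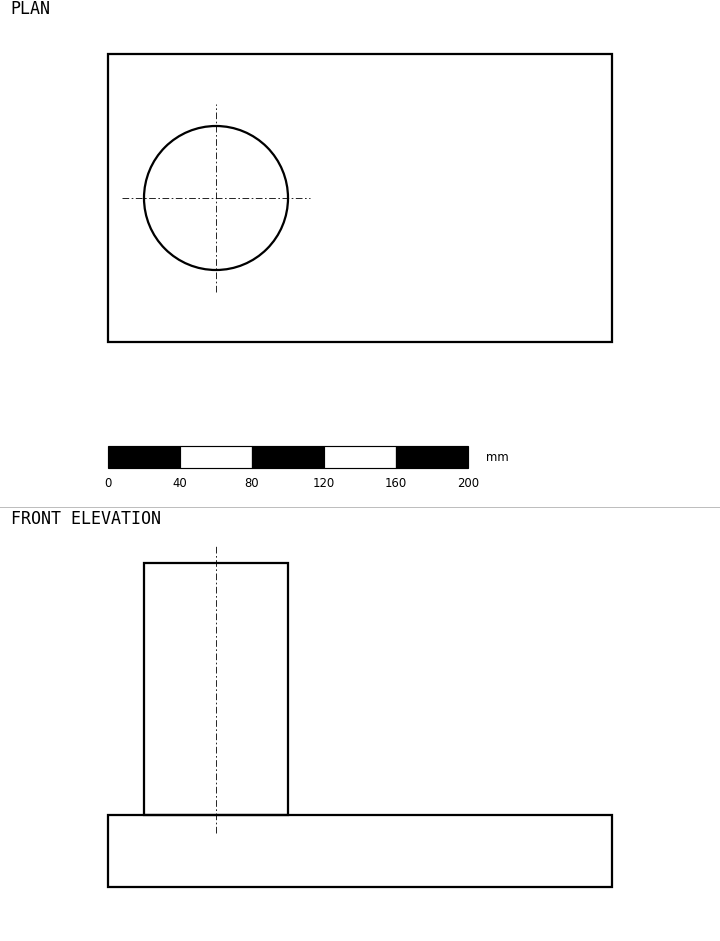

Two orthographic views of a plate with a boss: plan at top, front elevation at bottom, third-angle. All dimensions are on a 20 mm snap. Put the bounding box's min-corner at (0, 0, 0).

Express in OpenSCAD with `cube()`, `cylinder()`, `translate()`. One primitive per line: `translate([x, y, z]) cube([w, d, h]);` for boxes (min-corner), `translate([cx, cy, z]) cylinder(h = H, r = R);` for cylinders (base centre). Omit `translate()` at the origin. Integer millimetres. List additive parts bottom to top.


cube([280, 160, 40]);
translate([60, 80, 40]) cylinder(h = 140, r = 40);


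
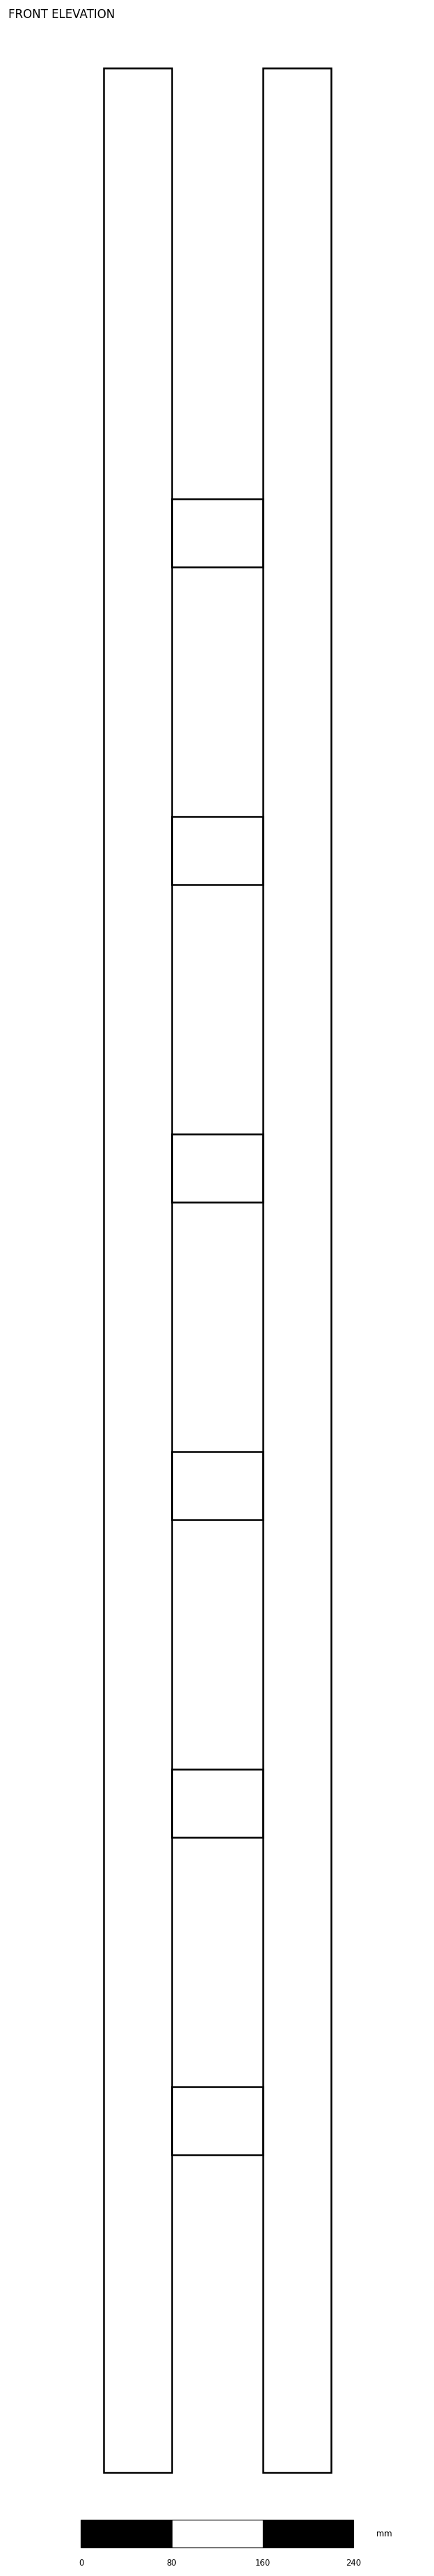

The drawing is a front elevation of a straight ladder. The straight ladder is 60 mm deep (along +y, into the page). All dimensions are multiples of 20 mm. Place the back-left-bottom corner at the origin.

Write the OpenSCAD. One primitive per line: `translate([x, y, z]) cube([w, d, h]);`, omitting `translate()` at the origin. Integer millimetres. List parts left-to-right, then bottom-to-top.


cube([60, 60, 2120]);
translate([60, 0, 280]) cube([80, 60, 60]);
translate([60, 0, 560]) cube([80, 60, 60]);
translate([60, 0, 840]) cube([80, 60, 60]);
translate([60, 0, 1120]) cube([80, 60, 60]);
translate([60, 0, 1400]) cube([80, 60, 60]);
translate([60, 0, 1680]) cube([80, 60, 60]);
translate([140, 0, 0]) cube([60, 60, 2120]);
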